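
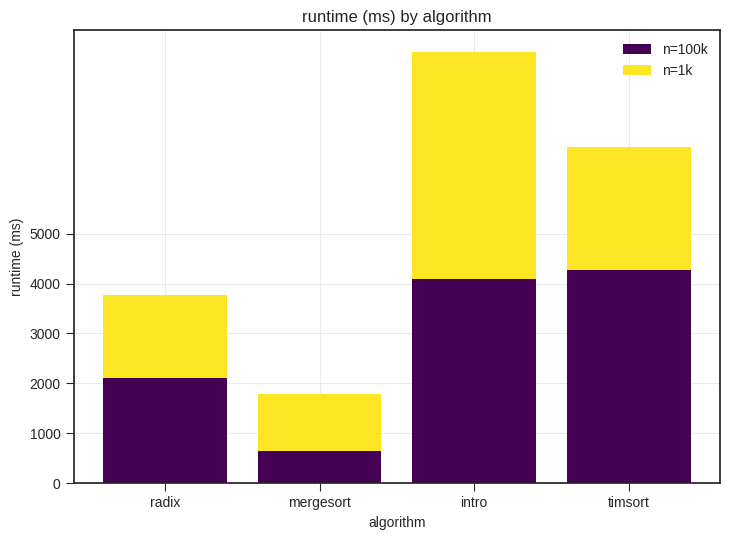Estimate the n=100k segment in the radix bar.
≈ 2000

n=100k top ≈ 2000, bottom ≈ 0; segment ≈ 2000.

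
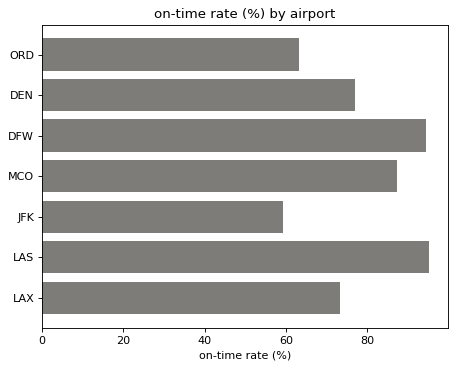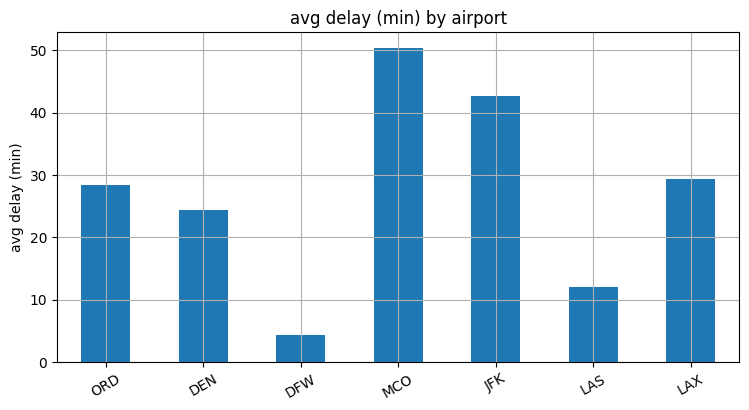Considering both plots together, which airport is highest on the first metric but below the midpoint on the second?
LAS

Chart 2 median avg delay (min) ≈ 30; below-median airports: DEN, DFW, LAS. Among those, LAS has the highest on-time rate (%) (≈ 100).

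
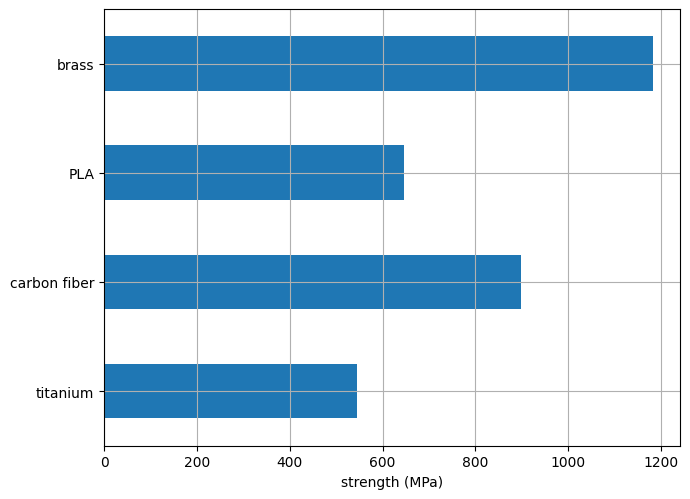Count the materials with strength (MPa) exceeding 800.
2

Above 800: carbon fiber, brass.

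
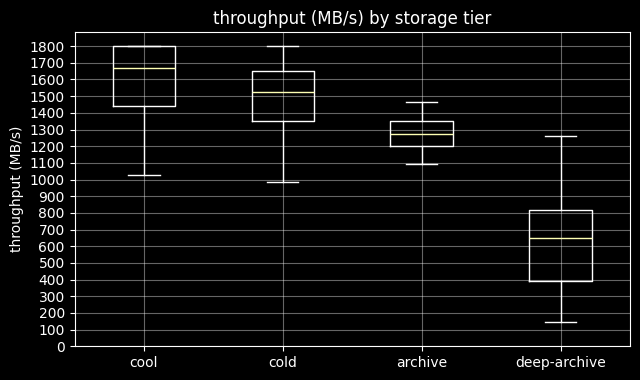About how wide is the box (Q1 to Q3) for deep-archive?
Q3 ≈ 800, Q1 ≈ 400; IQR ≈ 400.

≈ 400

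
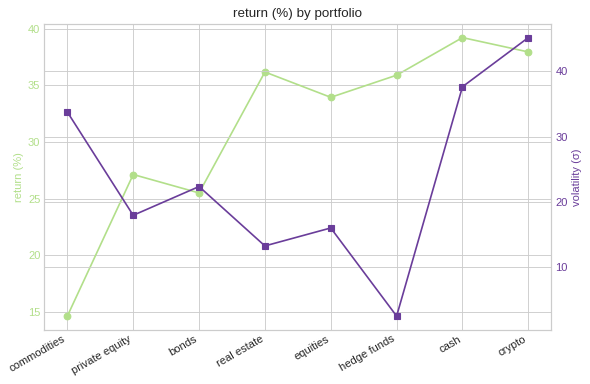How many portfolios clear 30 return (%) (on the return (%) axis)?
5

Above 30: real estate, equities, hedge funds, cash, crypto.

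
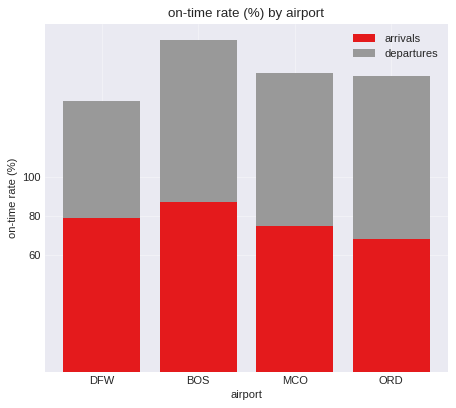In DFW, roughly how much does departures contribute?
departures top ≈ 140, bottom ≈ 80; segment ≈ 60.

≈ 60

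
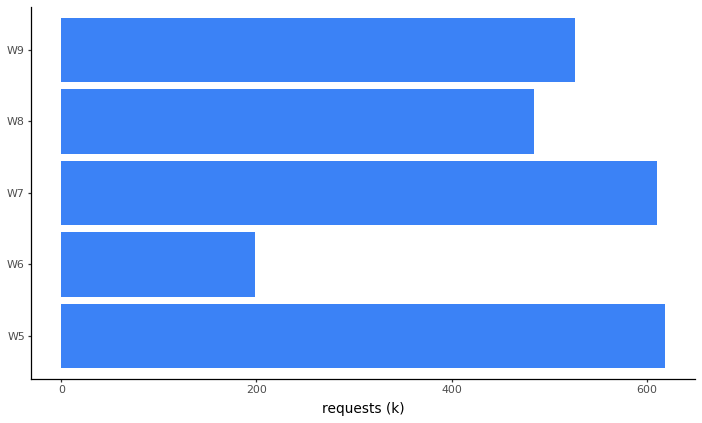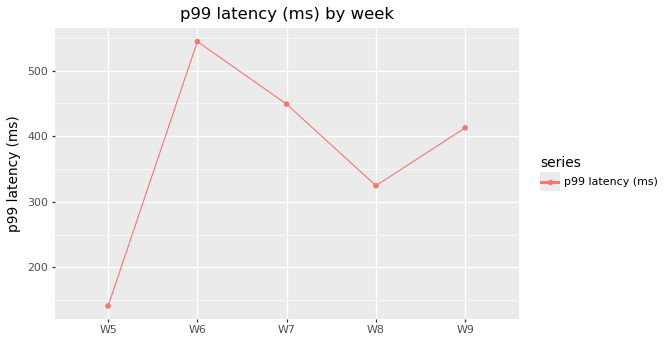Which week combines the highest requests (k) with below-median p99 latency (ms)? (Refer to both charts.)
W5

Chart 2 median p99 latency (ms) ≈ 400; below-median weeks: W5, W8. Among those, W5 has the highest requests (k) (≈ 600).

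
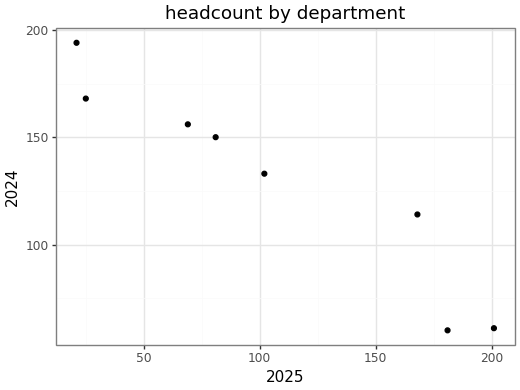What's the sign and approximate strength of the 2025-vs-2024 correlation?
Points are negatively correlated; strong (|r| ≈ 1.0).

negative, strong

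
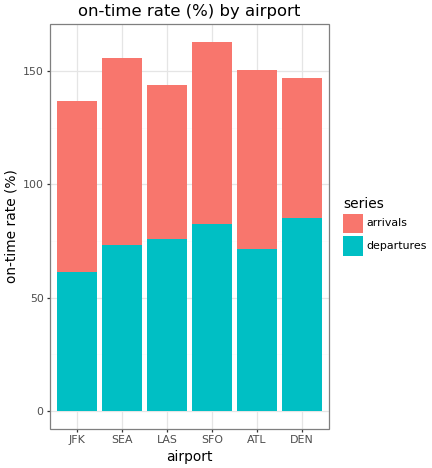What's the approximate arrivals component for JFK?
arrivals top ≈ 140, bottom ≈ 60; segment ≈ 80.

≈ 80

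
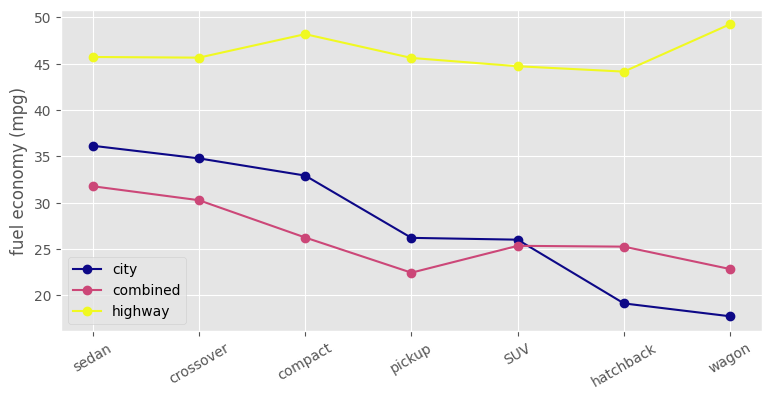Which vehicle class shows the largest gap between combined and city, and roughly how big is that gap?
compact, ≈ 10 mpg

compact: combined ≈ 25, city ≈ 35 → gap ≈ 10. Next-largest (hatchback) is only ≈ 5.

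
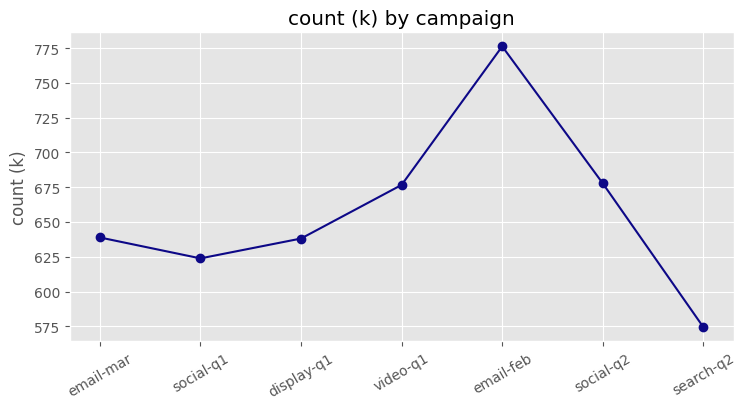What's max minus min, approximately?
≈ 200

Max email-feb ≈ 780, min search-q2 ≈ 580; range ≈ 200.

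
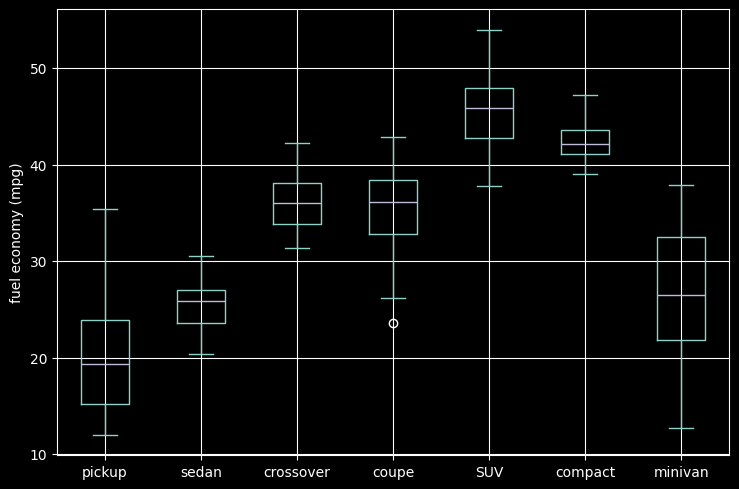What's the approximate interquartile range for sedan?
≈ 4

Q3 ≈ 28, Q1 ≈ 24; IQR ≈ 4.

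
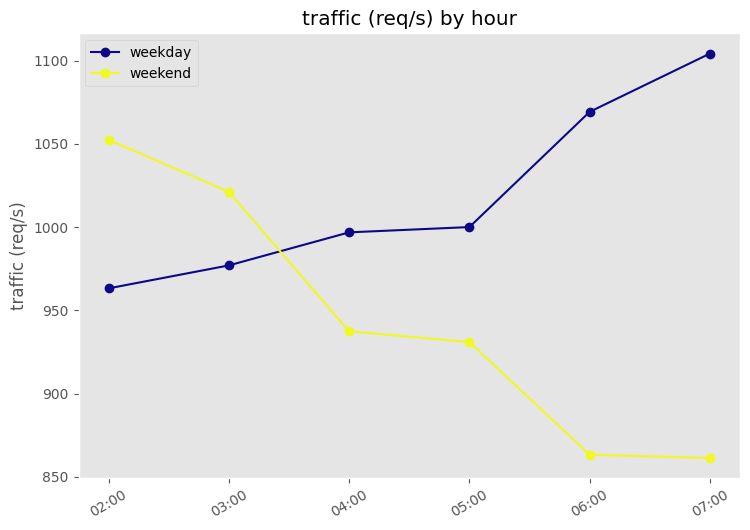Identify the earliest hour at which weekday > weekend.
03:00: weekday ≈ 975 vs weekend ≈ 1025 (not yet); 04:00: weekday ≈ 1000 vs weekend ≈ 925 (first crossover).

04:00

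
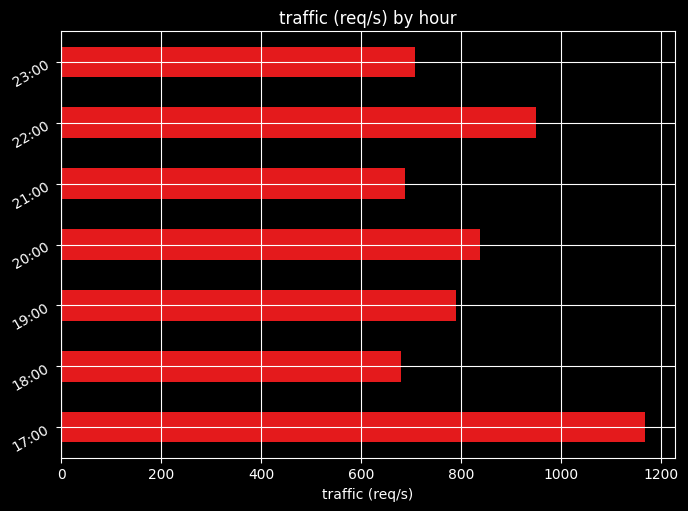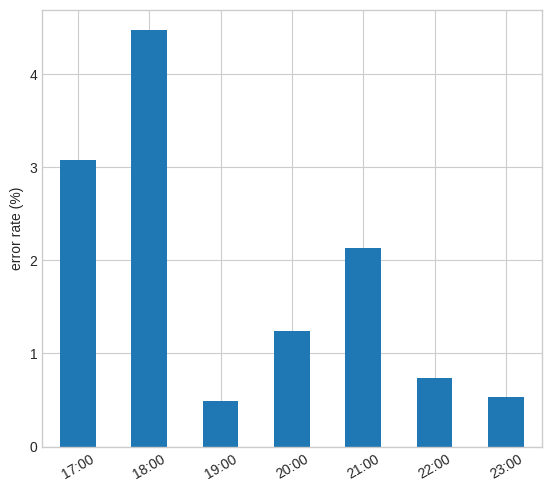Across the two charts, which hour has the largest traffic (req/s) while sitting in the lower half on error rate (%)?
22:00

Chart 2 median error rate (%) ≈ 1; below-median hours: 19:00, 22:00, 23:00. Among those, 22:00 has the highest traffic (req/s) (≈ 1000).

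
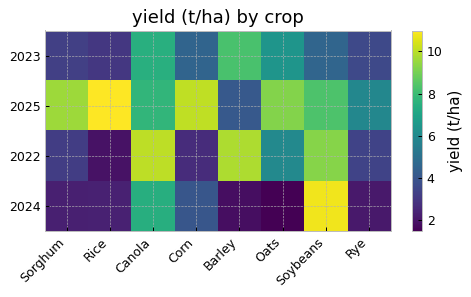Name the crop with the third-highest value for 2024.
Top 4 for 2024: Soybeans ≈ 11, Canola ≈ 7, Corn ≈ 4, Rice ≈ 2.

Corn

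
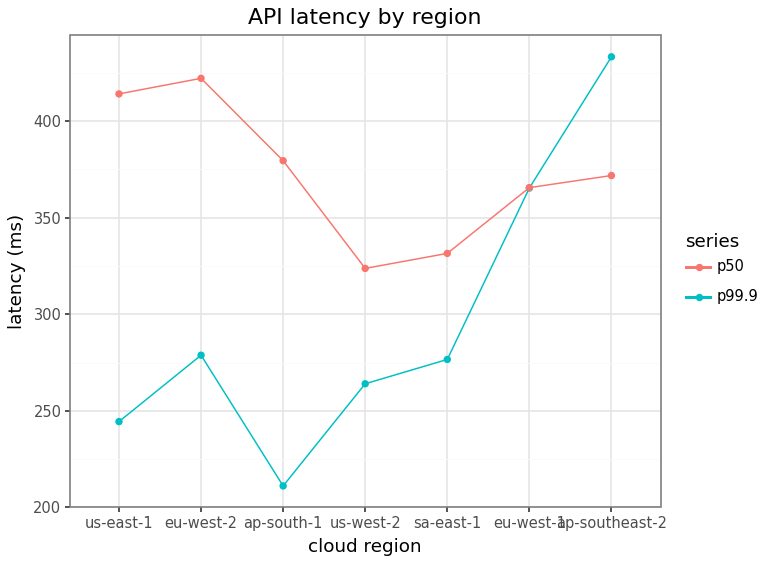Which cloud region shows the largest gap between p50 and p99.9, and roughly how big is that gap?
us-east-1: p50 ≈ 420, p99.9 ≈ 240 → gap ≈ 180. Next-largest (ap-south-1) is only ≈ 160.

us-east-1, ≈ 180 ms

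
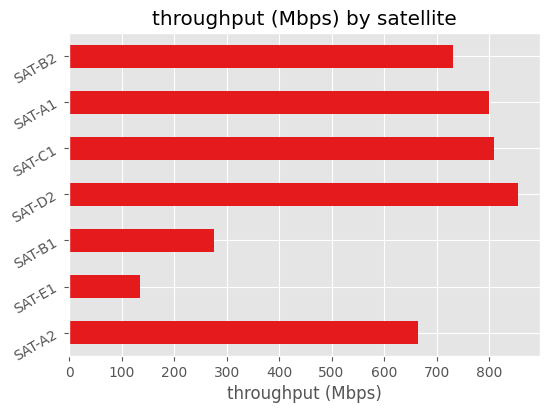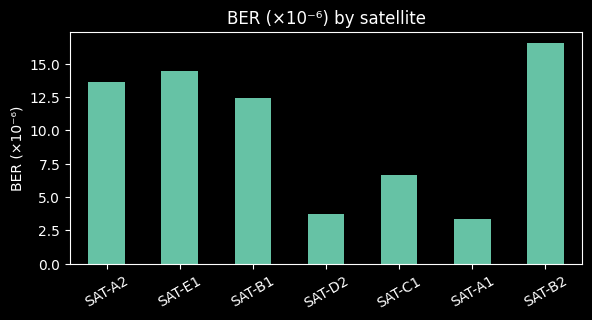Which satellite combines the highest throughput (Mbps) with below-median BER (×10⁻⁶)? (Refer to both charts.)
Chart 2 median BER (×10⁻⁶) ≈ 12; below-median satellites: SAT-D2, SAT-C1, SAT-A1. Among those, SAT-D2 has the highest throughput (Mbps) (≈ 900).

SAT-D2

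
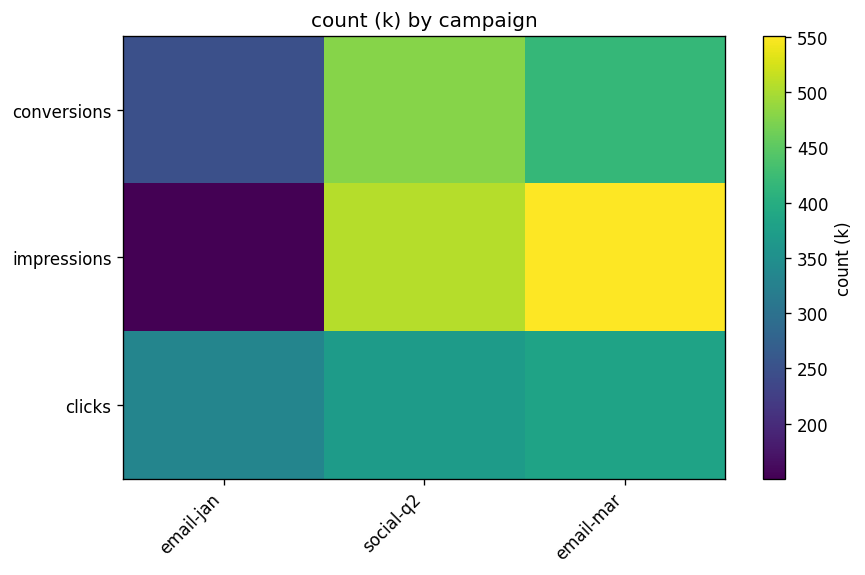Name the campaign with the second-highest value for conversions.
email-mar

Top 3 for conversions: social-q2 ≈ 500, email-mar ≈ 400, email-jan ≈ 250.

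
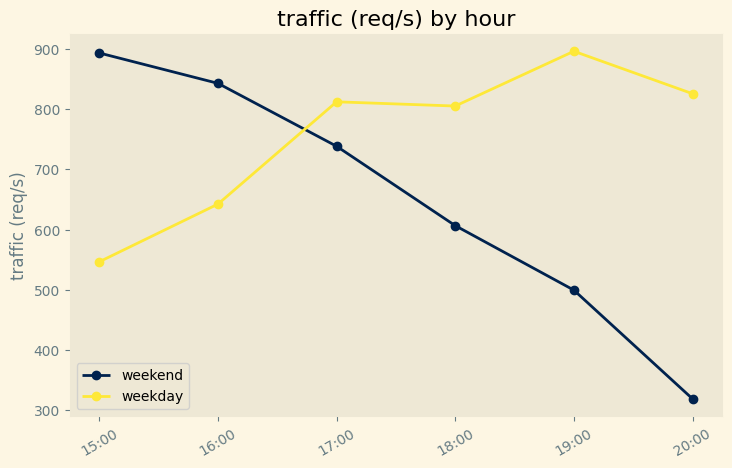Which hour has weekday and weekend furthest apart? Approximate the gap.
20:00, ≈ 550 req/s

20:00: weekday ≈ 850, weekend ≈ 300 → gap ≈ 550. Next-largest (19:00) is only ≈ 400.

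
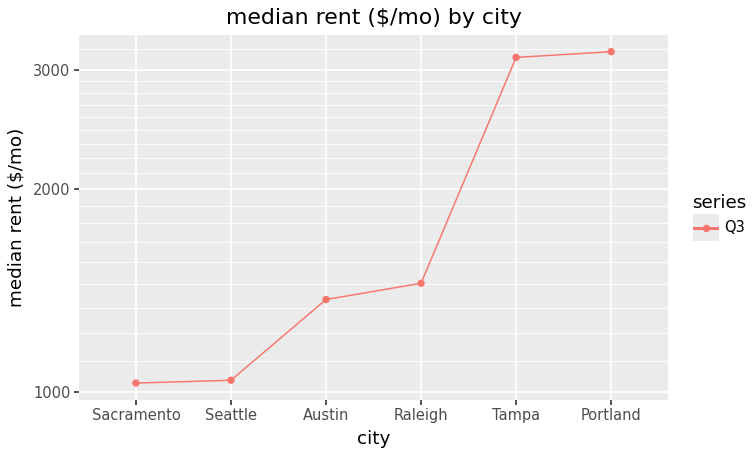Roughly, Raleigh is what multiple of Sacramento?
Raleigh ≈ 1400, Sacramento ≈ 1000; 1400/1000 ≈ 1.4.

≈ 1.4×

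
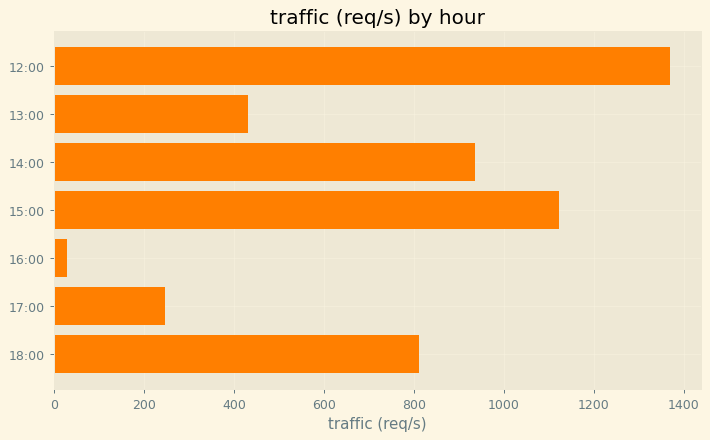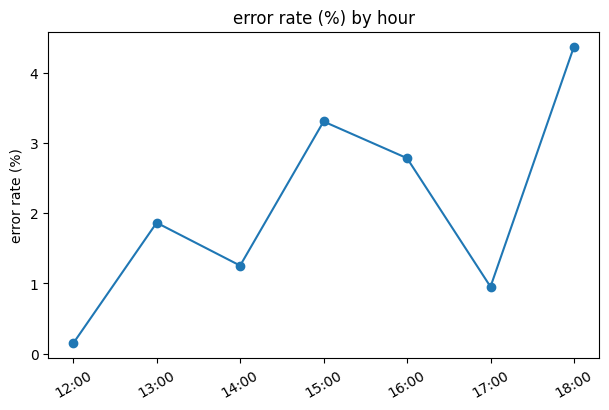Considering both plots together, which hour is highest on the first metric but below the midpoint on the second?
Chart 2 median error rate (%) ≈ 2; below-median hours: 12:00, 14:00, 17:00. Among those, 12:00 has the highest traffic (req/s) (≈ 1400).

12:00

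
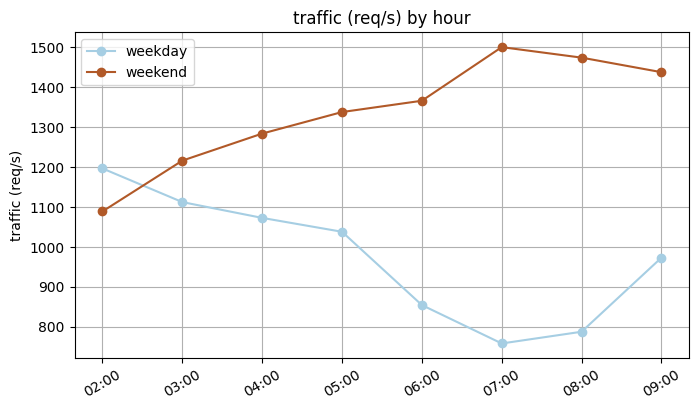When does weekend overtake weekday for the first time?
02:00: weekend ≈ 1100 vs weekday ≈ 1200 (not yet); 03:00: weekend ≈ 1200 vs weekday ≈ 1100 (first crossover).

03:00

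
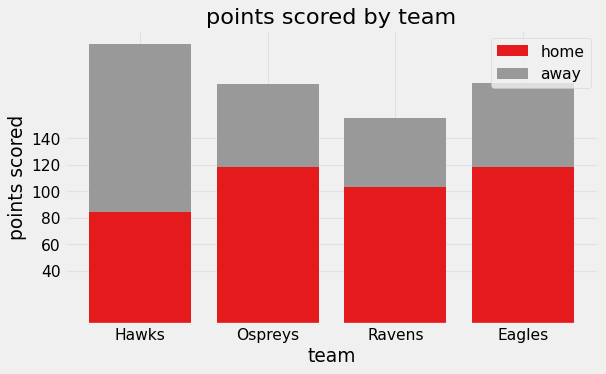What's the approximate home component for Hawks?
home top ≈ 80, bottom ≈ 0; segment ≈ 80.

≈ 80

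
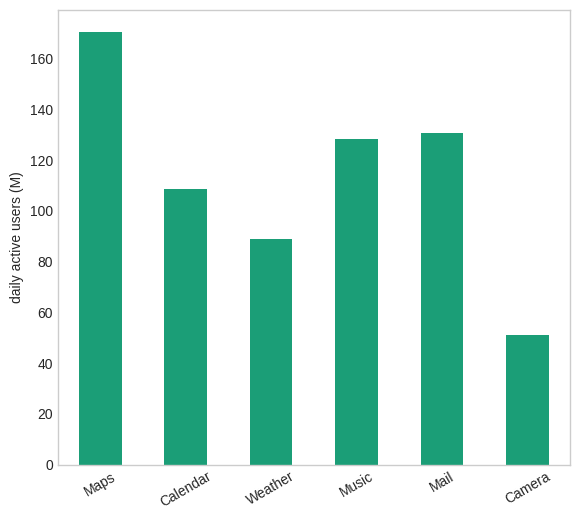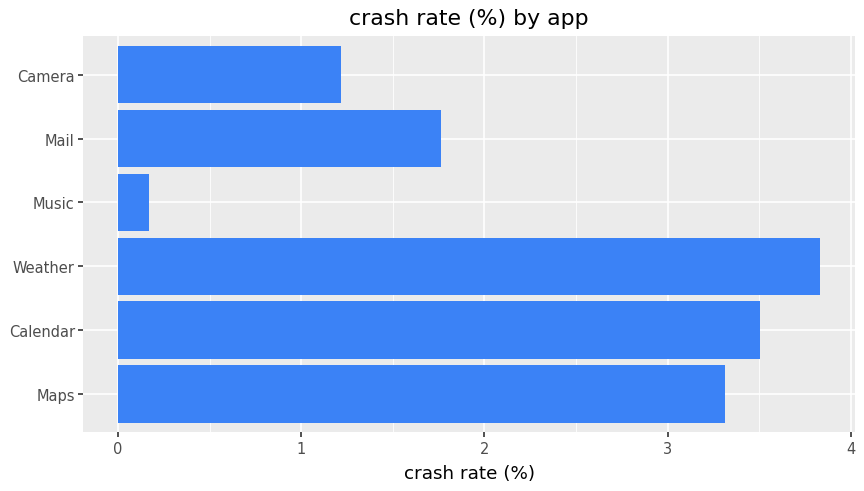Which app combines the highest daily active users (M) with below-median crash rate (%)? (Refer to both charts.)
Mail

Chart 2 median crash rate (%) ≈ 2.5; below-median apps: Music, Mail, Camera. Among those, Mail has the highest daily active users (M) (≈ 140).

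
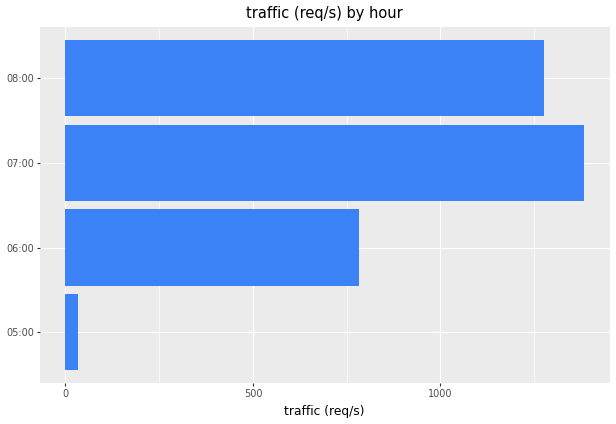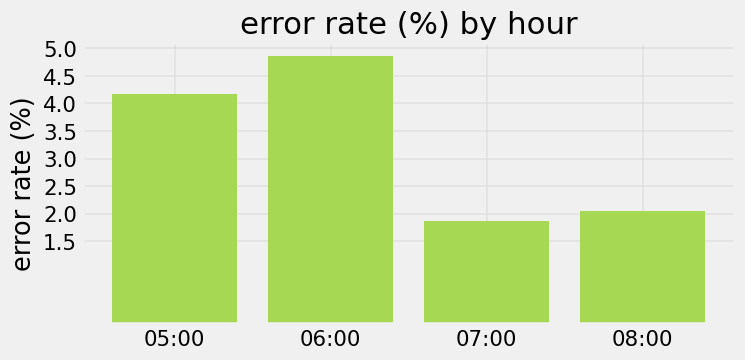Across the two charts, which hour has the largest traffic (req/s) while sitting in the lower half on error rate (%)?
07:00

Chart 2 median error rate (%) ≈ 3; below-median hours: 07:00, 08:00. Among those, 07:00 has the highest traffic (req/s) (≈ 1400).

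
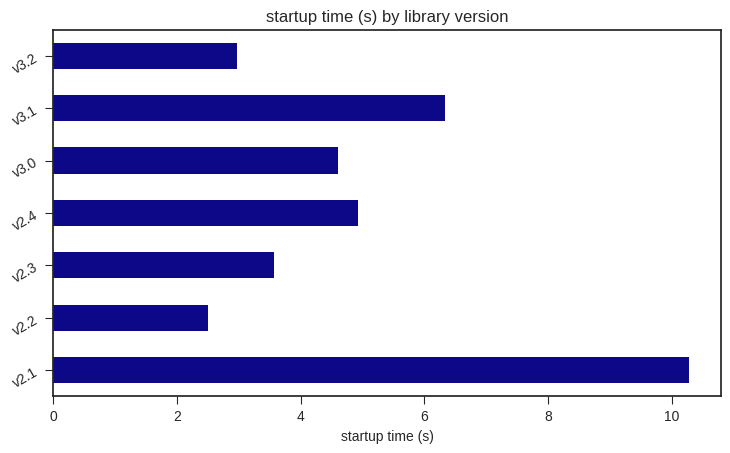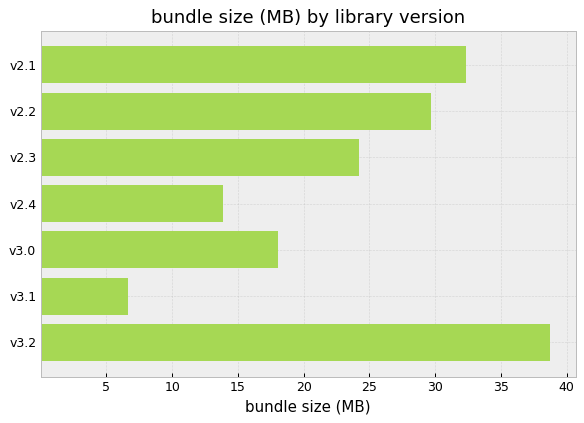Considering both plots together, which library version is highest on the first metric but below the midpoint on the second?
v3.1

Chart 2 median bundle size (MB) ≈ 25; below-median library versions: v2.4, v3.0, v3.1. Among those, v3.1 has the highest startup time (s) (≈ 6).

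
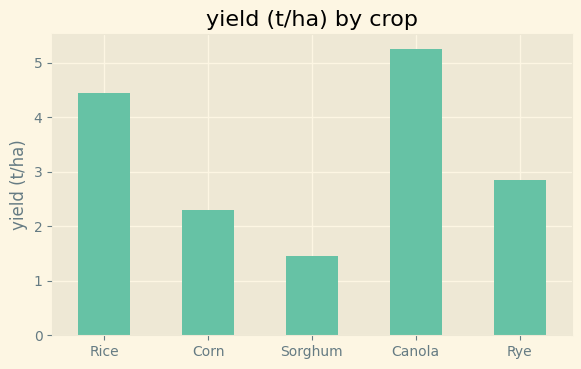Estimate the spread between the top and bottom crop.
≈ 4.0

Max Canola ≈ 5.5, min Sorghum ≈ 1.5; range ≈ 4.0.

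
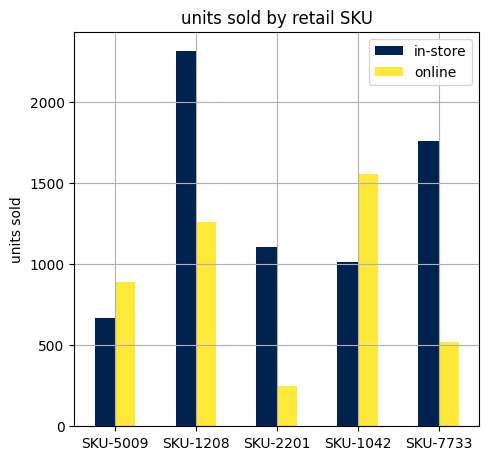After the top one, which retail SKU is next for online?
Top 3 for online: SKU-1042 ≈ 1600, SKU-1208 ≈ 1200, SKU-5009 ≈ 800.

SKU-1208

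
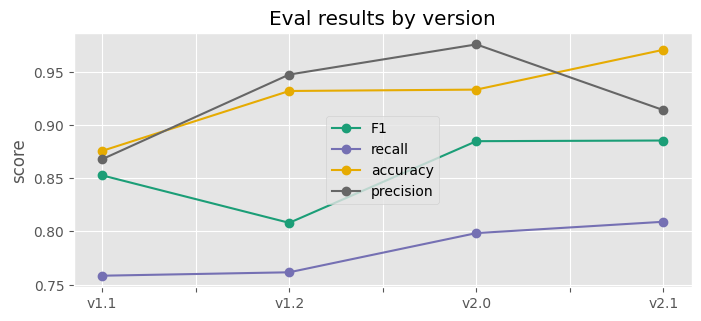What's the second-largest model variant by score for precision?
Top 3 for precision: v2.0 ≈ 0.98, v1.2 ≈ 0.94, v2.1 ≈ 0.92.

v1.2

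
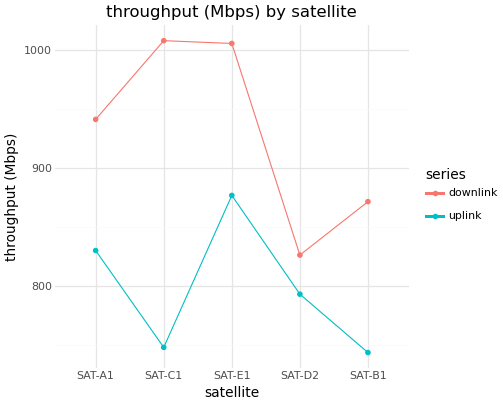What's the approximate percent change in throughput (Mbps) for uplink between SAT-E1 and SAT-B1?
SAT-E1 ≈ 875, SAT-B1 ≈ 750; (750 − 875) / 875 ≈ -14.3%.

≈ -14.3%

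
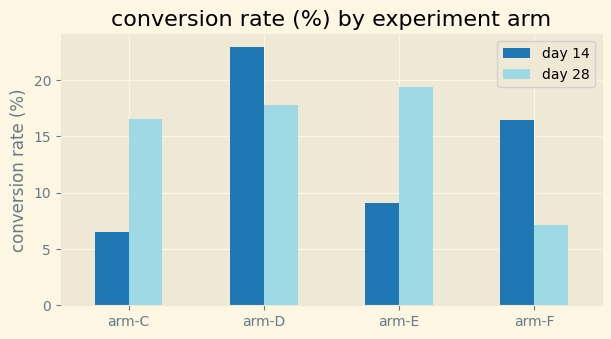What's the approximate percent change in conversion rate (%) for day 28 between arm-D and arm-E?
≈ +11.1%

arm-D ≈ 18, arm-E ≈ 20; (20 − 18) / 18 ≈ +11.1%.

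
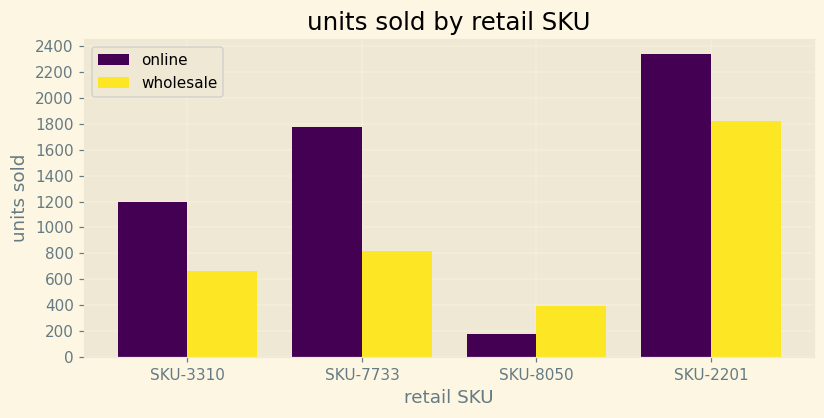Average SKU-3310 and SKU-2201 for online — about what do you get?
(1200 + 2400) / 2 ≈ 1800.

≈ 1800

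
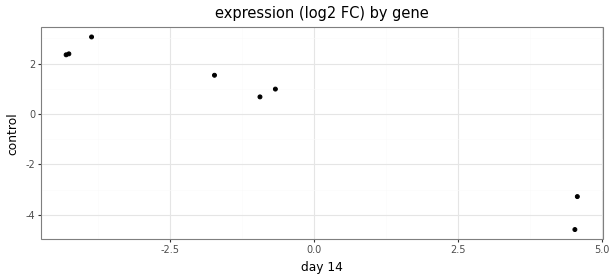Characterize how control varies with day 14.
Points are negatively correlated; strong (|r| ≈ 1.0).

negative, strong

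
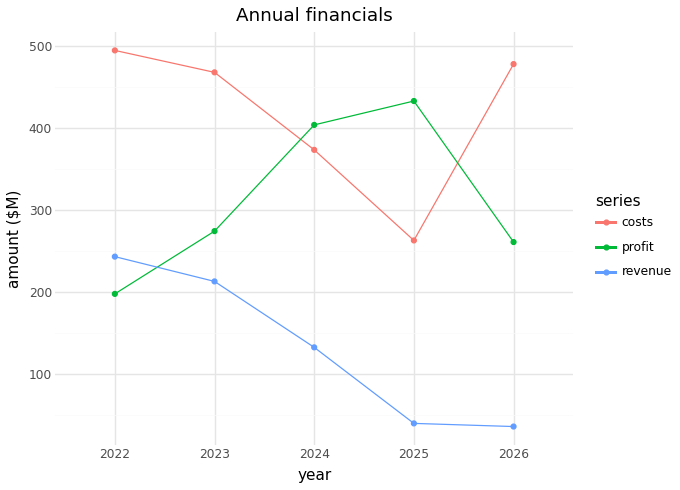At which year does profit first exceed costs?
2024

2023: profit ≈ 250 vs costs ≈ 450 (not yet); 2024: profit ≈ 400 vs costs ≈ 350 (first crossover).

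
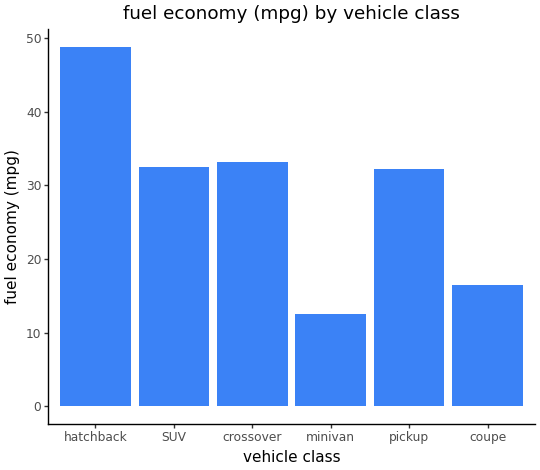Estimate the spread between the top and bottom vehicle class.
Max hatchback ≈ 50, min minivan ≈ 15; range ≈ 35.

≈ 35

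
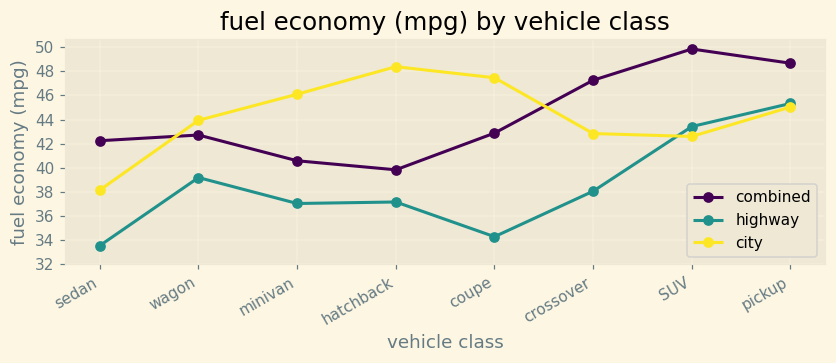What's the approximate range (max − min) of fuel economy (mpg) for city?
≈ 10

Max hatchback ≈ 48, min sedan ≈ 38; range ≈ 10.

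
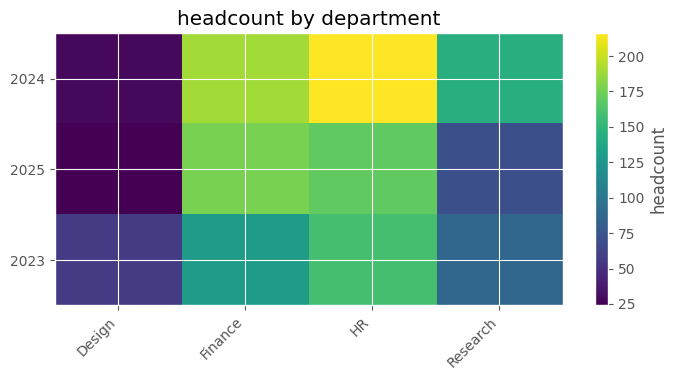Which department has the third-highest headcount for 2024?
Top 4 for 2024: HR ≈ 220, Finance ≈ 180, Research ≈ 140, Design ≈ 20.

Research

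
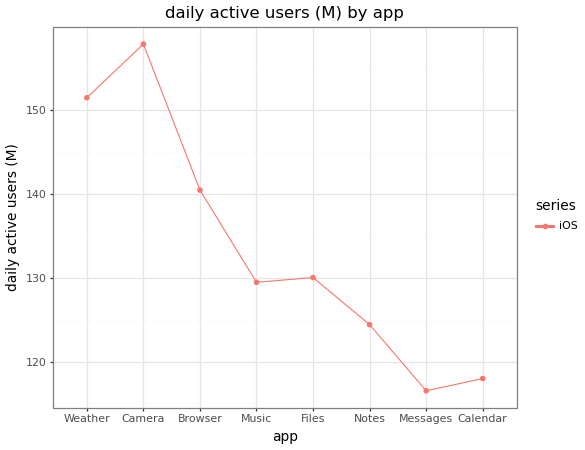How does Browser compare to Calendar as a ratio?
≈ 1.17×

Browser ≈ 140, Calendar ≈ 120; 140/120 ≈ 1.17.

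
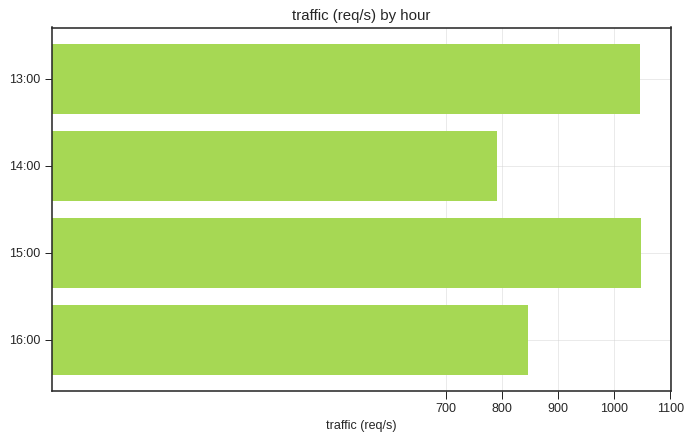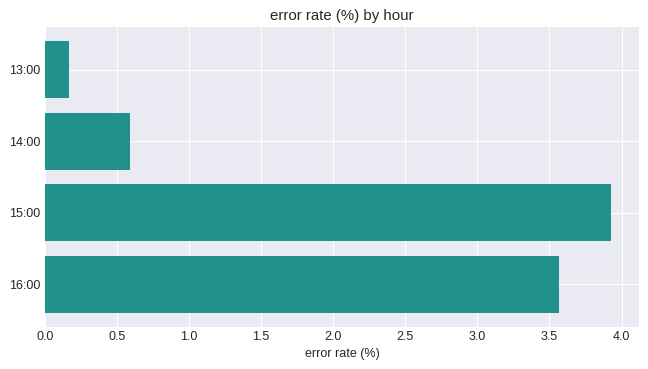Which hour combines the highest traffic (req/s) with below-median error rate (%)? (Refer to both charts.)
Chart 2 median error rate (%) ≈ 2; below-median hours: 13:00, 14:00. Among those, 13:00 has the highest traffic (req/s) (≈ 1000).

13:00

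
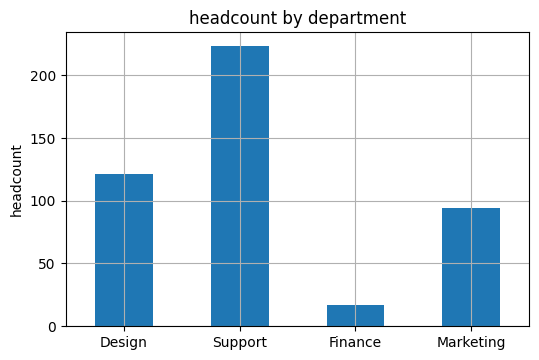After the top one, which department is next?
Design

Top 3: Support ≈ 220, Design ≈ 120, Marketing ≈ 100.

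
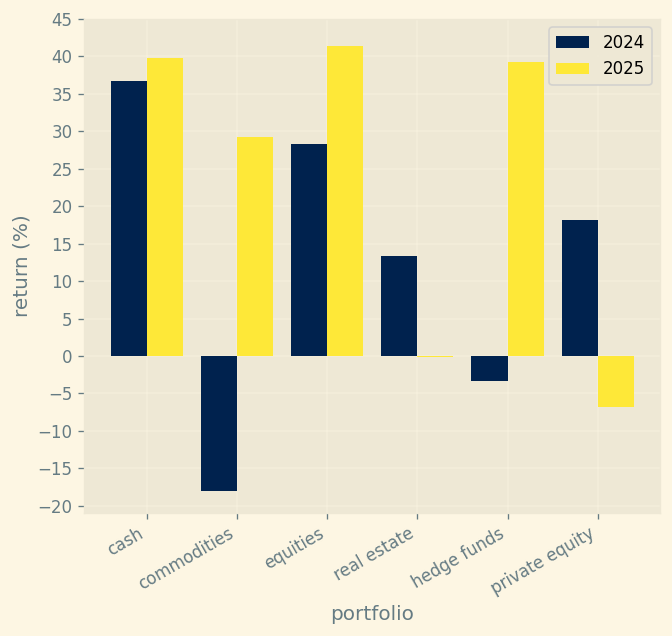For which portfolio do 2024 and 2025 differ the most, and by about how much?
commodities: 2024 ≈ -20, 2025 ≈ 30 → gap ≈ 50. Next-largest (hedge funds) is only ≈ 45.

commodities, ≈ 50 %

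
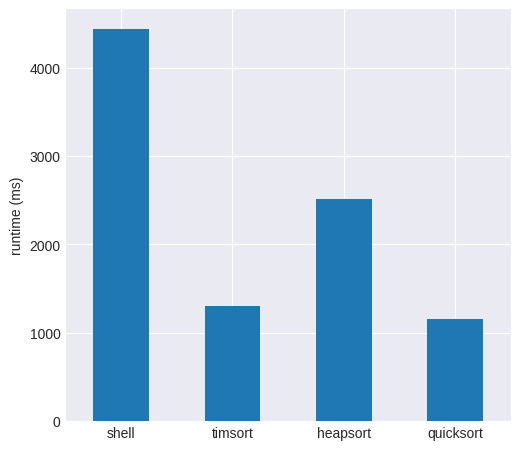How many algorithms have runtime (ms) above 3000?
Above 3000: shell.

1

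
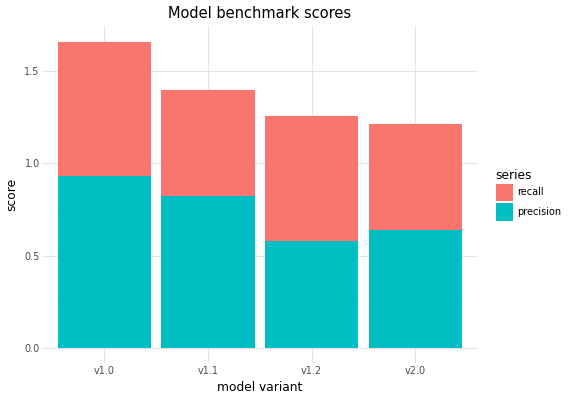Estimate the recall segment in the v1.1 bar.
≈ 0.6

recall top ≈ 1.4, bottom ≈ 0.8; segment ≈ 0.6.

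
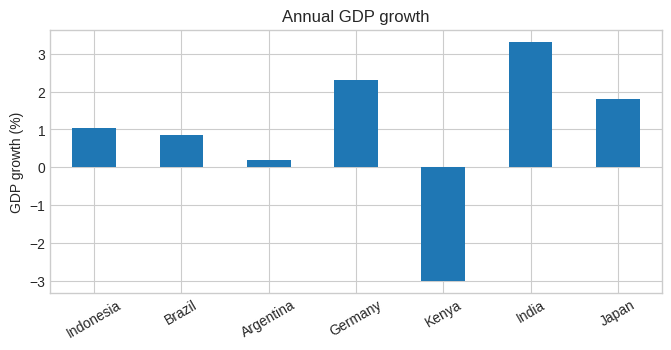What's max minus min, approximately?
Max India ≈ 3, min Kenya ≈ -3; range ≈ 6.

≈ 6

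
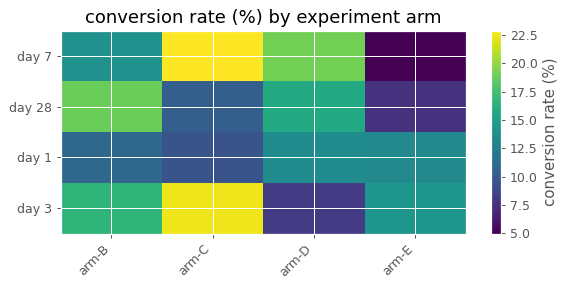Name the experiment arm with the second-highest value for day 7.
Top 3 for day 7: arm-C ≈ 22, arm-D ≈ 20, arm-B ≈ 14.

arm-D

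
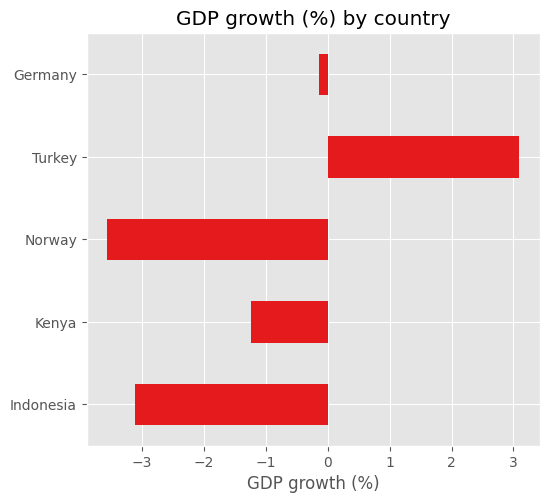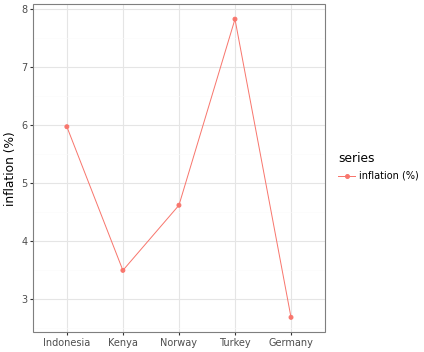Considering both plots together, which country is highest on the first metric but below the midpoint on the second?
Germany

Chart 2 median inflation (%) ≈ 5; below-median countries: Kenya, Germany. Among those, Germany has the highest GDP growth (%) (≈ 0).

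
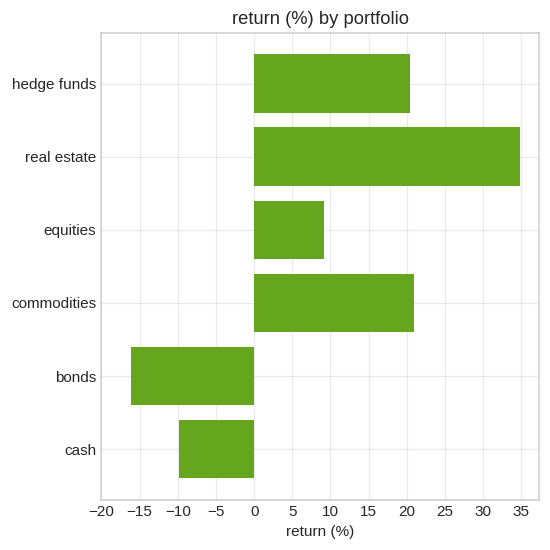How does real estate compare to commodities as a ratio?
real estate ≈ 35, commodities ≈ 20; 35/20 ≈ 1.75.

≈ 1.75×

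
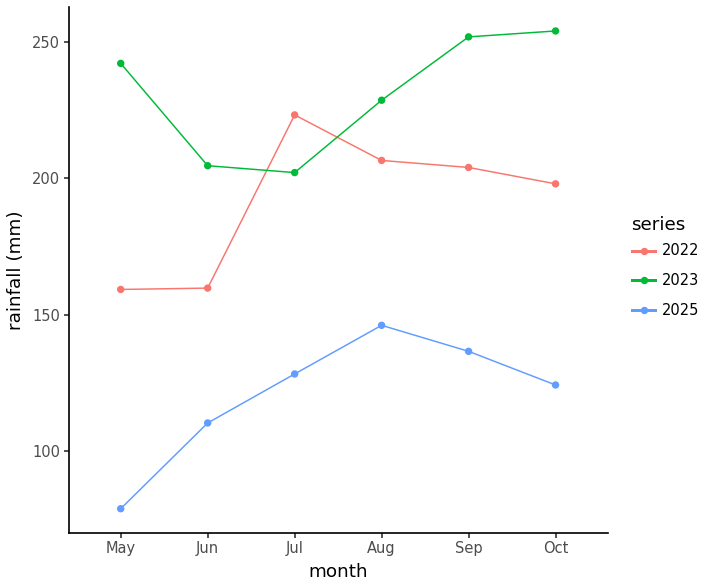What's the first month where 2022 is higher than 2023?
Jun: 2022 ≈ 160 vs 2023 ≈ 200 (not yet); Jul: 2022 ≈ 220 vs 2023 ≈ 200 (first crossover).

Jul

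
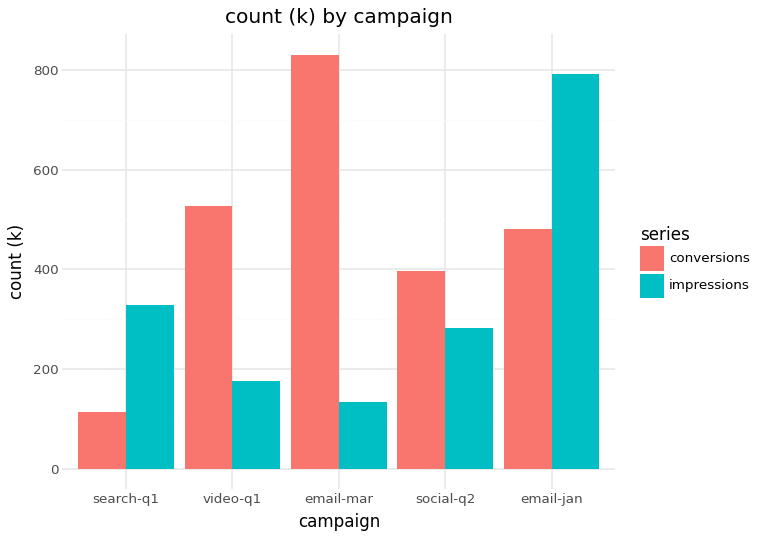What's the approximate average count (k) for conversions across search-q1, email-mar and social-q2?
(100 + 800 + 400) / 3 ≈ 433.

≈ 433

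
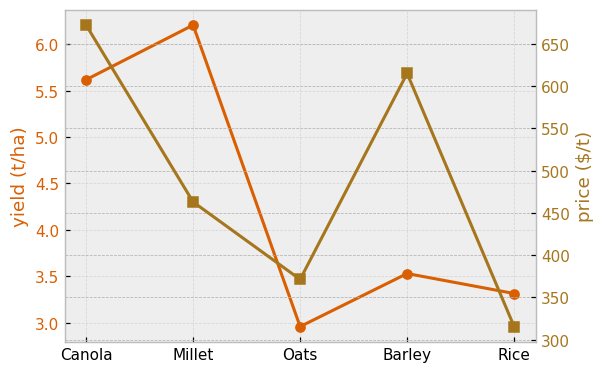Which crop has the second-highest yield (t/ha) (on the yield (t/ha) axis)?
Top 3 (on the yield (t/ha) axis): Millet ≈ 6.0, Canola ≈ 5.5, Barley ≈ 3.5.

Canola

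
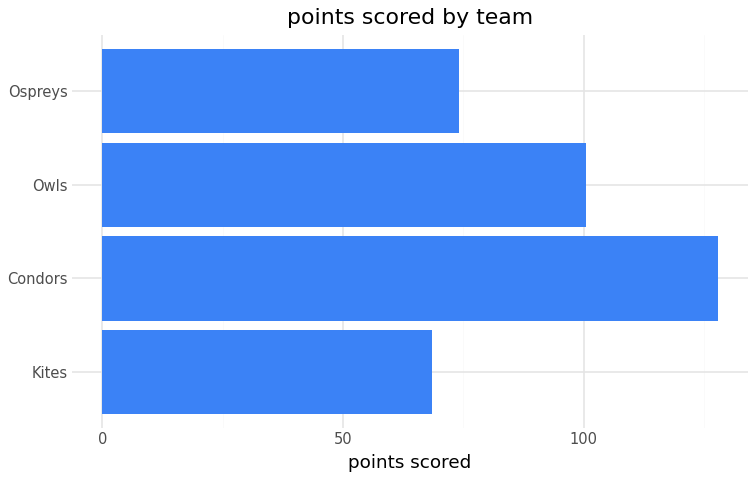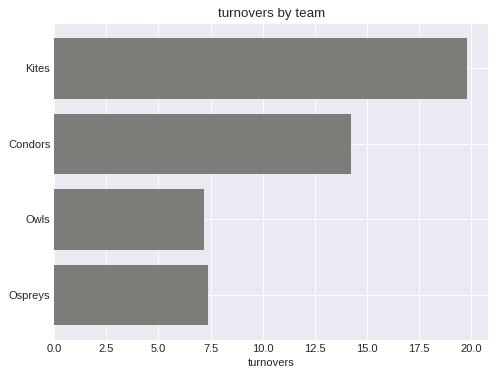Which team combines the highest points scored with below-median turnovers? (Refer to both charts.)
Owls

Chart 2 median turnovers ≈ 10; below-median teams: Owls, Ospreys. Among those, Owls has the highest points scored (≈ 100).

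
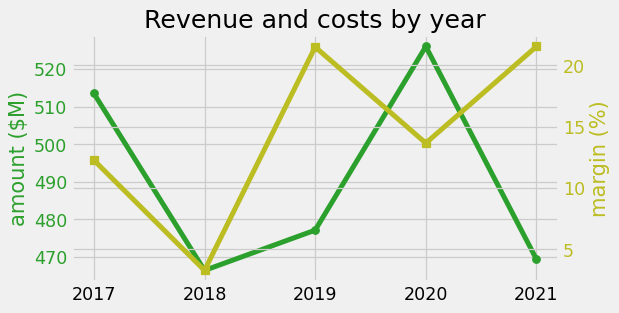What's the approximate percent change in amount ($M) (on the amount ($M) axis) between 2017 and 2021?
≈ -8.7%

2017 ≈ 515, 2021 ≈ 470; (470 − 515) / 515 ≈ -8.7%.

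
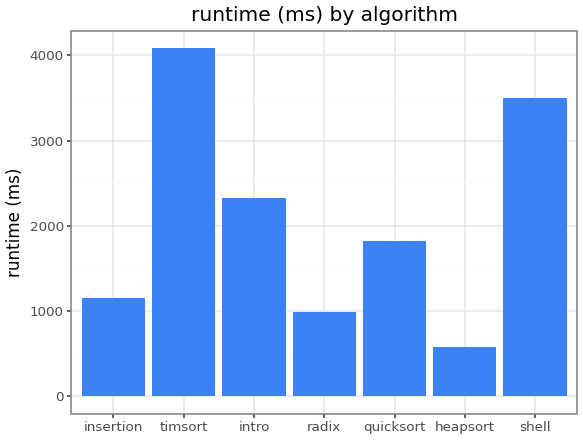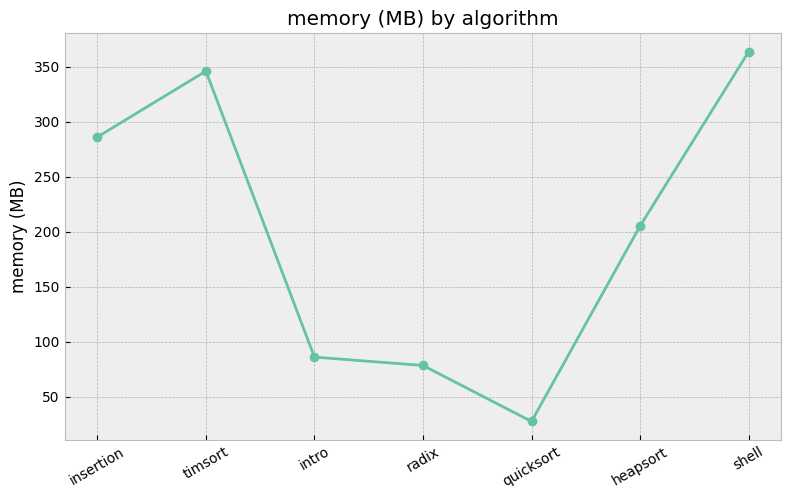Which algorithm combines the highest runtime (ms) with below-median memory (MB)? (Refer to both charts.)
intro

Chart 2 median memory (MB) ≈ 200; below-median algorithms: intro, radix, quicksort. Among those, intro has the highest runtime (ms) (≈ 2500).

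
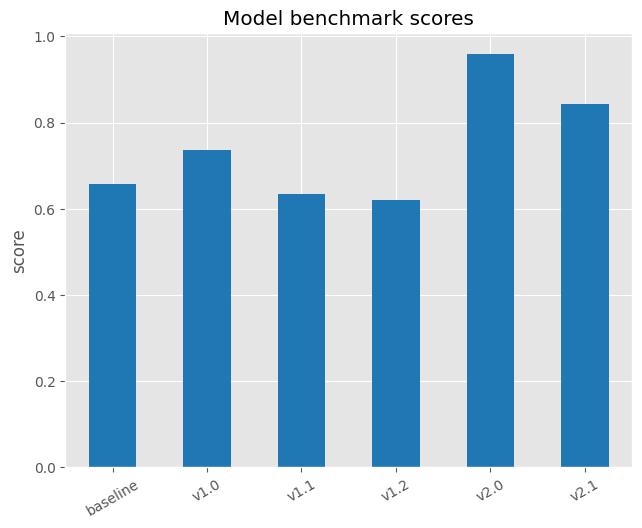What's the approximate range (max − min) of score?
≈ 0.4

Max v2.0 ≈ 1.0, min v1.2 ≈ 0.6; range ≈ 0.4.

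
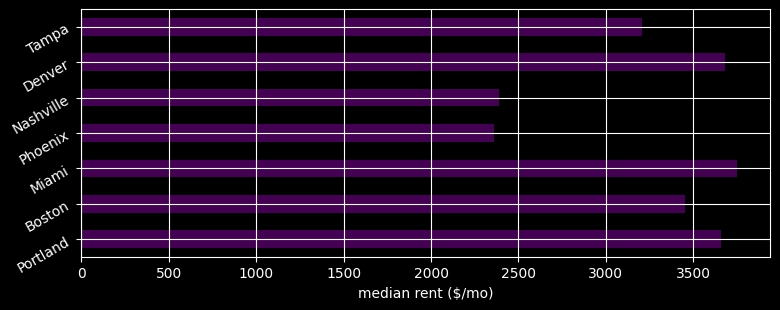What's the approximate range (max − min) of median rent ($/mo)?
Max Miami ≈ 4000, min Phoenix ≈ 2500; range ≈ 1500.

≈ 1500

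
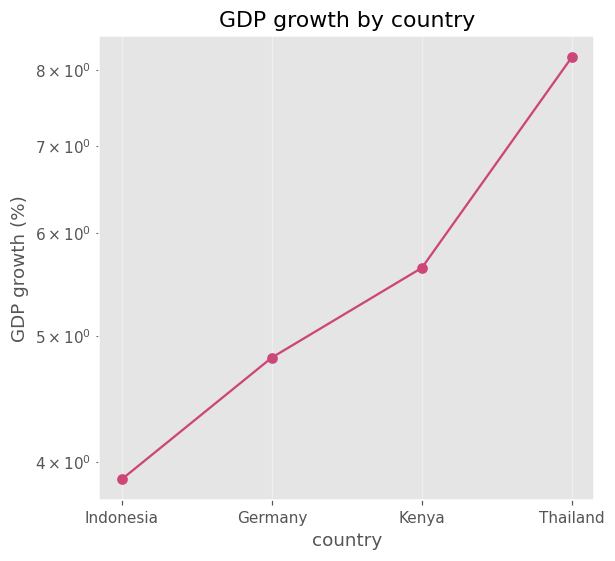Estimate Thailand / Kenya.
Thailand ≈ 8.0, Kenya ≈ 5.5; 8.0/5.5 ≈ 1.45.

≈ 1.45×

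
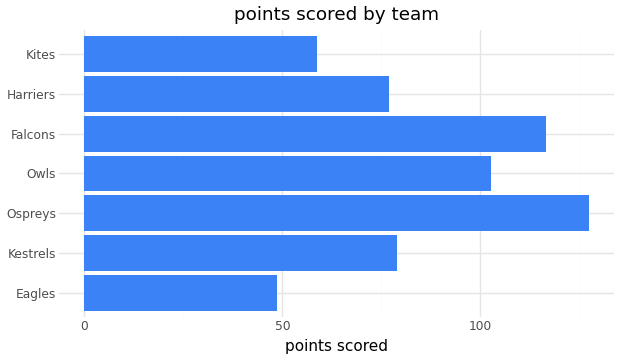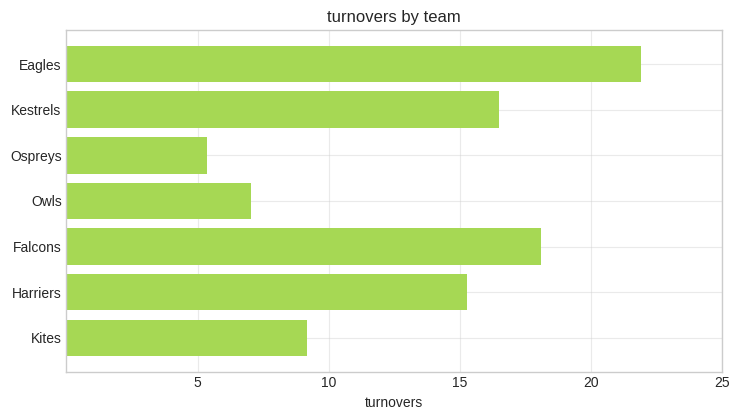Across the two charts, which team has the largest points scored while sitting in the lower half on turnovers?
Chart 2 median turnovers ≈ 15; below-median teams: Ospreys, Owls, Kites. Among those, Ospreys has the highest points scored (≈ 120).

Ospreys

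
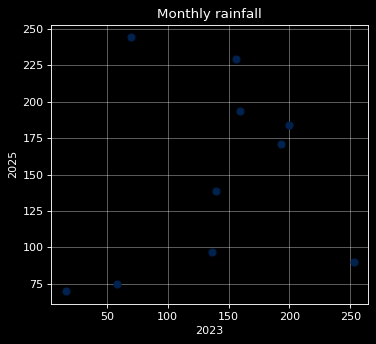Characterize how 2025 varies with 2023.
no clear correlation

Points are roughly uncorrelated; weak (|r| ≈ 0.2).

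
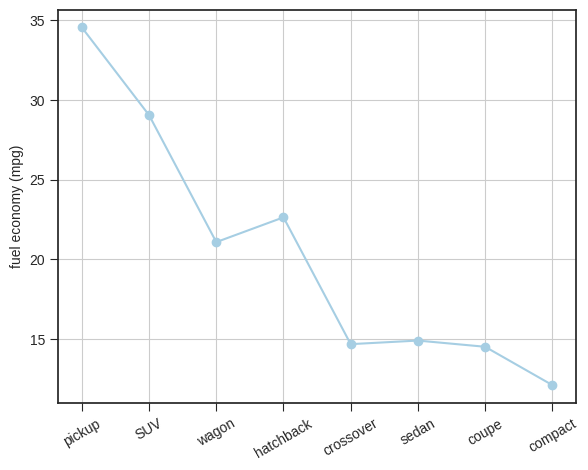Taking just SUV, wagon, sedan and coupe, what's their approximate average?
≈ 20

(30 + 22 + 14 + 14) / 4 ≈ 20.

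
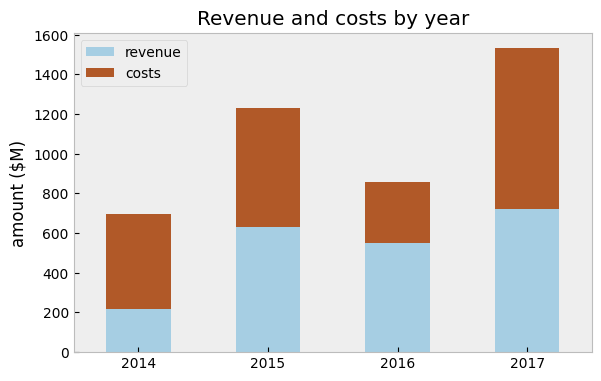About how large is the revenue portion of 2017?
≈ 800

revenue top ≈ 800, bottom ≈ 0; segment ≈ 800.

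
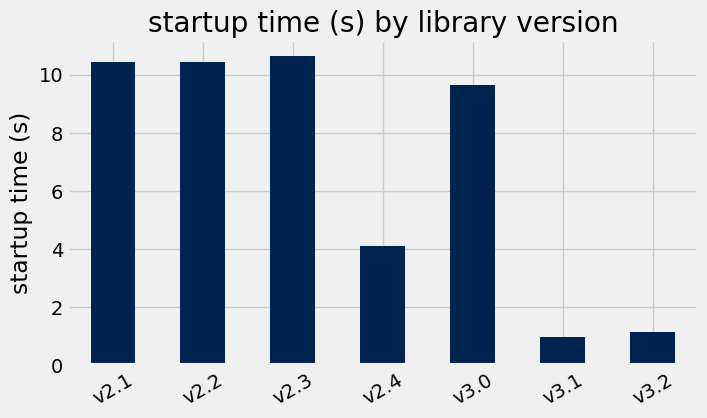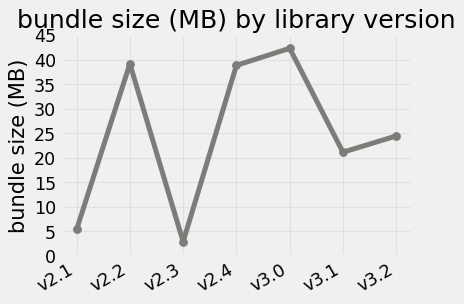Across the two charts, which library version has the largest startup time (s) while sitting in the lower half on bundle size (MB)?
Chart 2 median bundle size (MB) ≈ 25; below-median library versions: v2.1, v2.3, v3.1. Among those, v2.3 has the highest startup time (s) (≈ 11).

v2.3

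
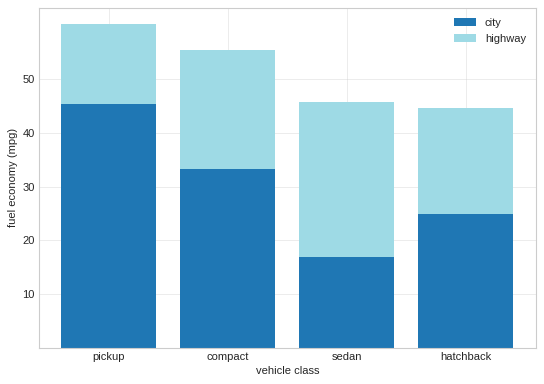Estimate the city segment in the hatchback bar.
city top ≈ 20, bottom ≈ 0; segment ≈ 20.

≈ 20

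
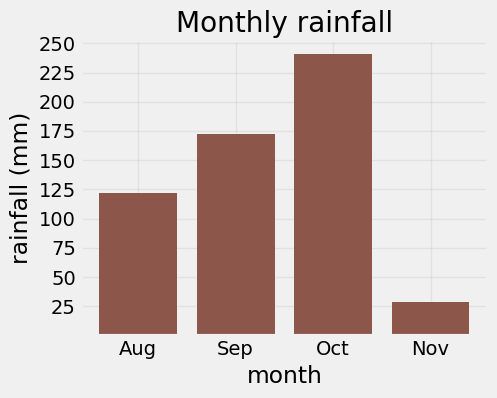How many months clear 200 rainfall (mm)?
Above 200: Oct.

1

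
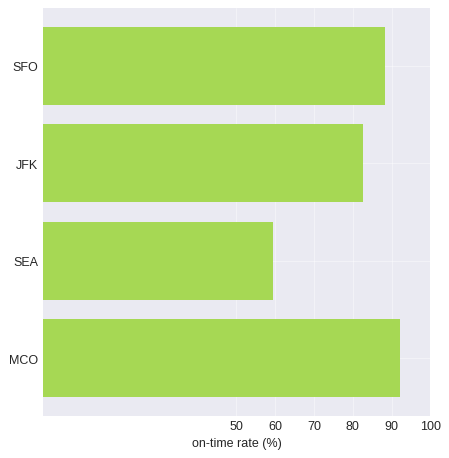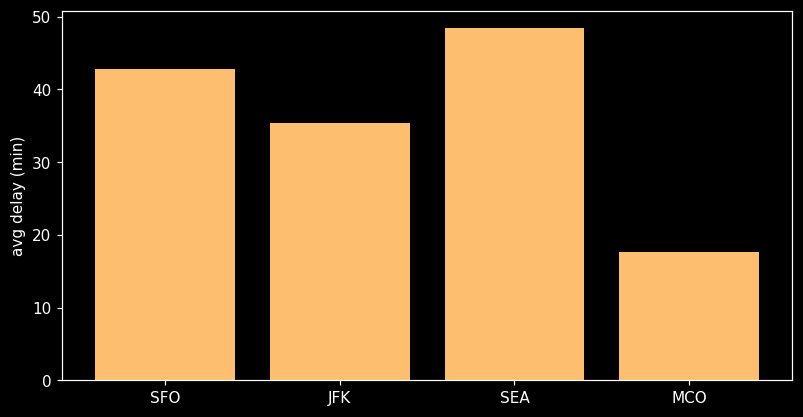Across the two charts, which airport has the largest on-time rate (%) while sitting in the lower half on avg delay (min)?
Chart 2 median avg delay (min) ≈ 40; below-median airports: JFK, MCO. Among those, MCO has the highest on-time rate (%) (≈ 90).

MCO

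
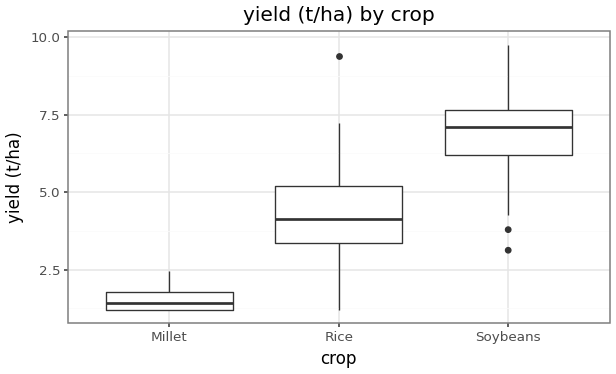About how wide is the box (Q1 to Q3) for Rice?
≈ 1.5

Q3 ≈ 5.0, Q1 ≈ 3.5; IQR ≈ 1.5.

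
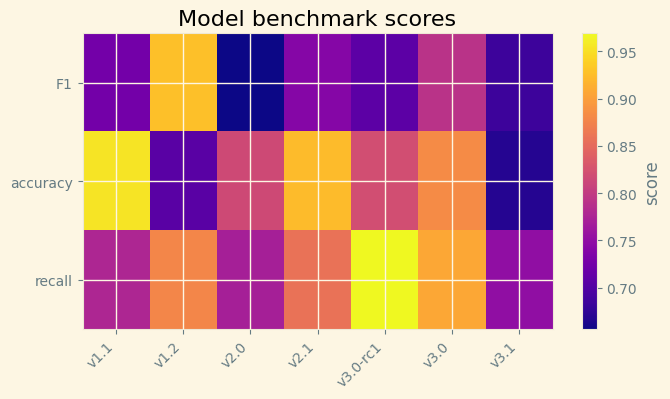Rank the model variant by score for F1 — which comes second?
v3.0

Top 3 for F1: v1.2 ≈ 0.95, v3.0 ≈ 0.80, v2.1 ≈ 0.75.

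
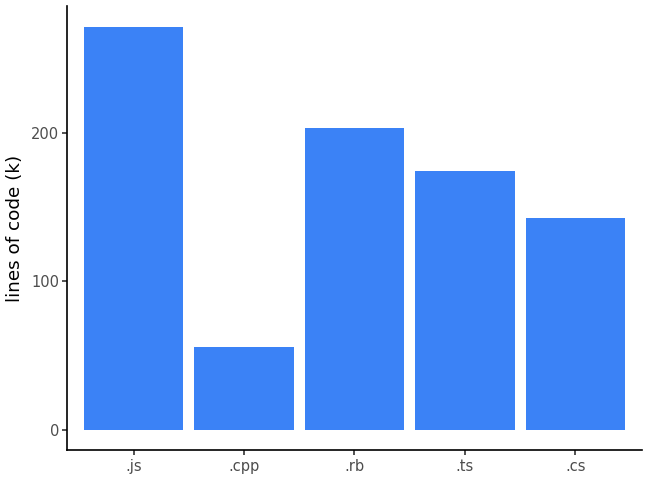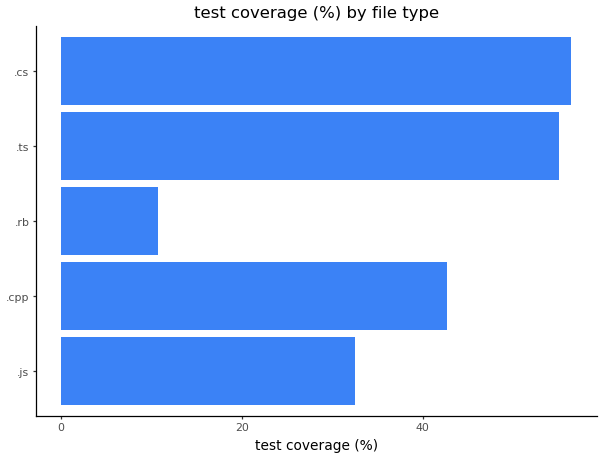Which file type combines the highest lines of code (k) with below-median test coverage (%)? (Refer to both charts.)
Chart 2 median test coverage (%) ≈ 40; below-median file types: .js, .rb. Among those, .js has the highest lines of code (k) (≈ 275).

.js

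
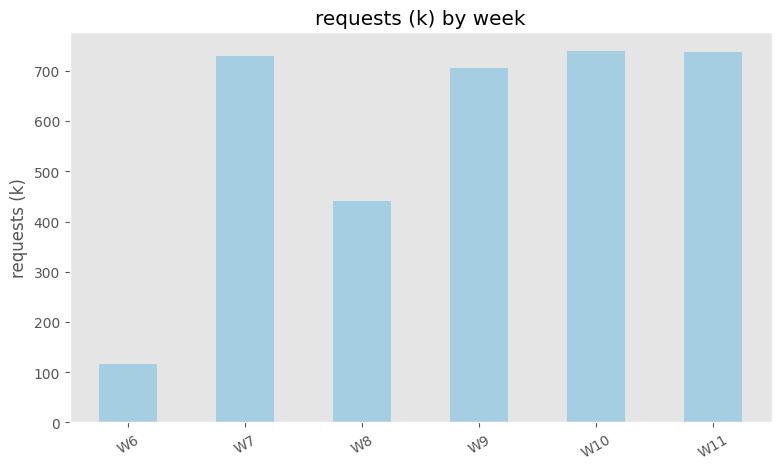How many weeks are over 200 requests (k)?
Above 200: W7, W8, W9, W10, W11.

5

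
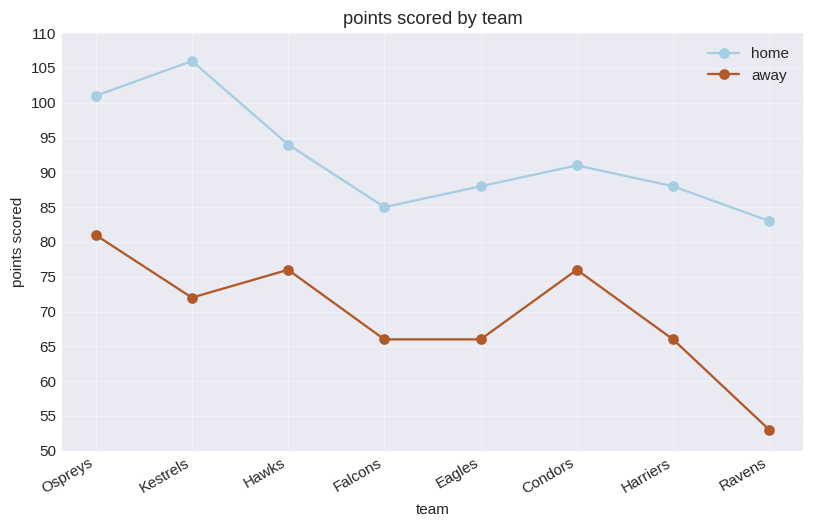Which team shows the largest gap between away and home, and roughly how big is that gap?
Kestrels: away ≈ 70, home ≈ 105 → gap ≈ 35. Next-largest (Ravens) is only ≈ 30.

Kestrels, ≈ 35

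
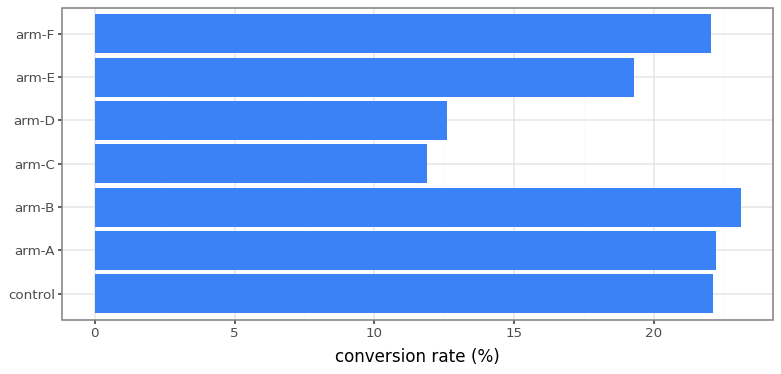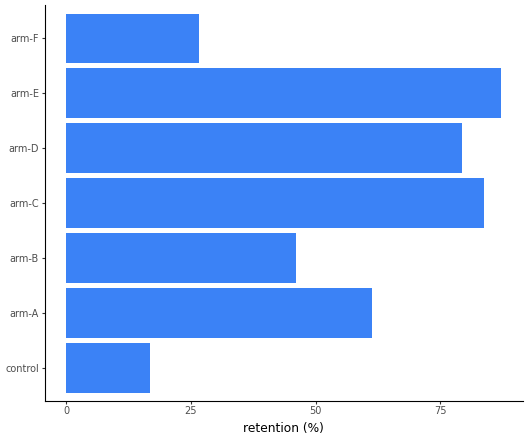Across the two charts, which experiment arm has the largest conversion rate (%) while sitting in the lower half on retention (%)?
Chart 2 median retention (%) ≈ 60; below-median experiment arms: control, arm-B, arm-F. Among those, arm-B has the highest conversion rate (%) (≈ 25).

arm-B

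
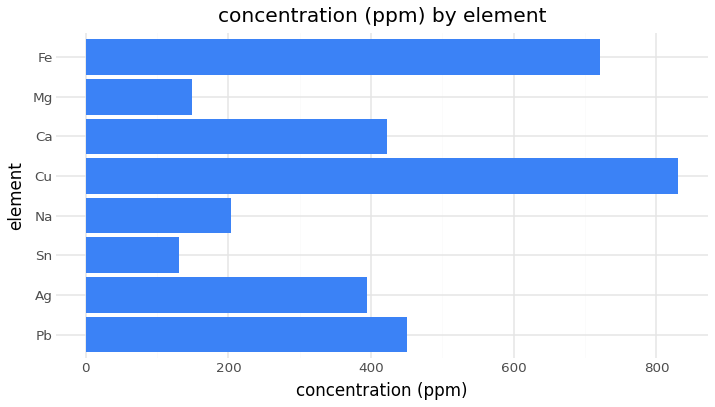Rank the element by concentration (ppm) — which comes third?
Pb

Top 4: Cu ≈ 800, Fe ≈ 700, Pb ≈ 500, Ca ≈ 400.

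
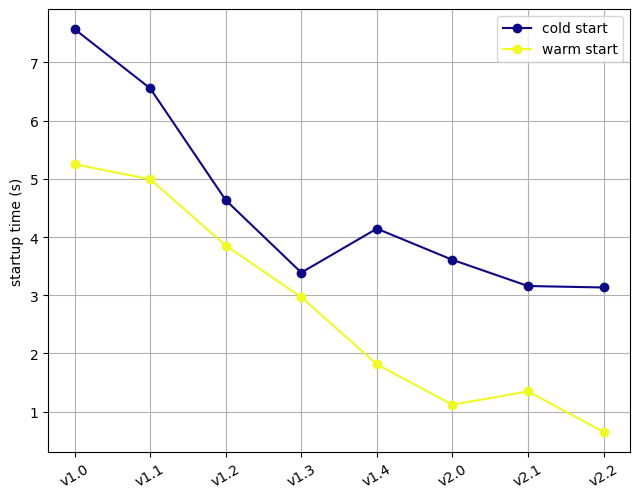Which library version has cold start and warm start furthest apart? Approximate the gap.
v2.0, ≈ 3 s

v2.0: cold start ≈ 4, warm start ≈ 1 → gap ≈ 3. Next-largest (v2.2) is only ≈ 2.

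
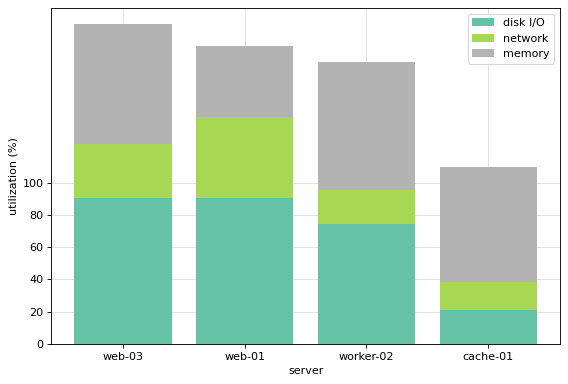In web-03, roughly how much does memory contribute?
memory top ≈ 200, bottom ≈ 120; segment ≈ 80.

≈ 80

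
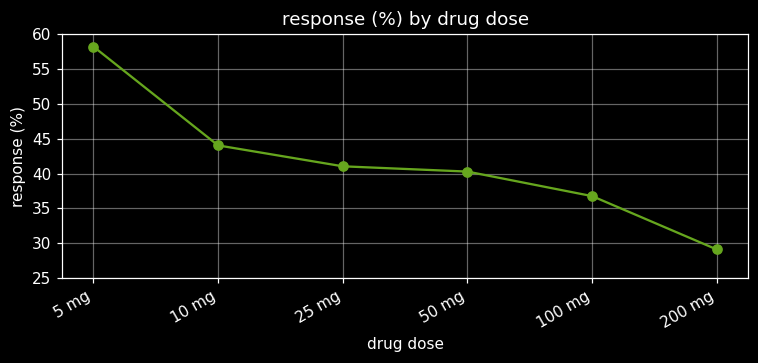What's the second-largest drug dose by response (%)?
Top 3: 5 mg ≈ 60, 10 mg ≈ 45, 25 mg ≈ 40.

10 mg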